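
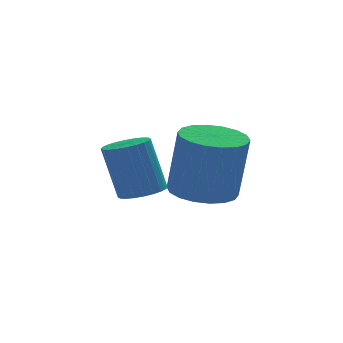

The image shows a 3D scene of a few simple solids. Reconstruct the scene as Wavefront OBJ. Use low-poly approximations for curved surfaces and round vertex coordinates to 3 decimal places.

v -0.949 -1.792 -1.838
v -0.362 -1.871 -1.691
v -0.705 -1.588 -0.175
v -1.291 -1.508 -0.322
v -0.367 -1.638 -1.736
v -0.71 -1.354 -0.219
v -0.461 -1.427 -1.796
v -0.804 -1.144 -0.28
v -0.629 -1.273 -1.863
v -0.972 -0.989 -0.347
v -0.846 -1.197 -1.926
v -1.188 -0.914 -0.41
v -1.078 -1.212 -1.976
v -1.421 -0.928 -0.459
v -1.291 -1.315 -2.004
v -1.633 -1.031 -0.488
v -1.451 -1.49 -2.008
v -1.794 -1.207 -0.492
v -1.535 -1.712 -1.985
v -1.878 -1.429 -0.469
v -1.53 -1.946 -1.941
v -1.873 -1.662 -0.424
v -1.436 -2.156 -1.88
v -1.779 -1.873 -0.364
v -1.268 -2.311 -1.813
v -1.611 -2.027 -0.297
v -1.052 -2.386 -1.75
v -1.394 -2.103 -0.234
v -0.819 -2.372 -1.701
v -1.162 -2.088 -0.184
v -0.607 -2.269 -1.672
v -0.949 -1.985 -0.156
v -0.446 -2.093 -1.668
v -0.789 -1.81 -0.152
v 1.114 0.416 -2.803
v 1.863 0.95 -2.833
v 2.094 0.738 -0.868
v 1.346 0.204 -0.837
v 1.561 1.22 -2.768
v 1.792 1.007 -0.803
v 1.171 1.33 -2.71
v 1.402 1.117 -0.745
v 0.77 1.259 -2.671
v 1.001 1.047 -0.706
v 0.437 1.021 -2.657
v 0.668 0.809 -0.692
v 0.238 0.664 -2.673
v 0.469 0.451 -0.708
v 0.213 0.257 -2.714
v 0.444 0.045 -0.749
v 0.366 -0.118 -2.772
v 0.597 -0.33 -0.807
v 0.668 -0.387 -2.837
v 0.899 -0.6 -0.872
v 1.058 -0.497 -2.895
v 1.289 -0.71 -0.93
v 1.459 -0.427 -2.934
v 1.69 -0.639 -0.969
v 1.792 -0.189 -2.948
v 2.023 -0.401 -0.983
v 1.991 0.169 -2.932
v 2.222 -0.044 -0.967
v 2.016 0.575 -2.891
v 2.247 0.363 -0.926
f 2 1 5
f 2 5 3
f 3 5 6
f 3 6 4
f 5 1 7
f 5 7 6
f 6 7 8
f 6 8 4
f 7 1 9
f 7 9 8
f 8 9 10
f 8 10 4
f 9 1 11
f 9 11 10
f 10 11 12
f 10 12 4
f 11 1 13
f 11 13 12
f 12 13 14
f 12 14 4
f 13 1 15
f 13 15 14
f 14 15 16
f 14 16 4
f 15 1 17
f 15 17 16
f 16 17 18
f 16 18 4
f 17 1 19
f 17 19 18
f 18 19 20
f 18 20 4
f 19 1 21
f 19 21 20
f 20 21 22
f 20 22 4
f 21 1 23
f 21 23 22
f 22 23 24
f 22 24 4
f 23 1 25
f 23 25 24
f 24 25 26
f 24 26 4
f 25 1 27
f 25 27 26
f 26 27 28
f 26 28 4
f 27 1 29
f 27 29 28
f 28 29 30
f 28 30 4
f 29 1 31
f 29 31 30
f 30 31 32
f 30 32 4
f 31 1 33
f 31 33 32
f 32 33 34
f 32 34 4
f 33 1 2
f 33 2 34
f 34 2 3
f 34 3 4
f 36 35 39
f 36 39 37
f 37 39 40
f 37 40 38
f 39 35 41
f 39 41 40
f 40 41 42
f 40 42 38
f 41 35 43
f 41 43 42
f 42 43 44
f 42 44 38
f 43 35 45
f 43 45 44
f 44 45 46
f 44 46 38
f 45 35 47
f 45 47 46
f 46 47 48
f 46 48 38
f 47 35 49
f 47 49 48
f 48 49 50
f 48 50 38
f 49 35 51
f 49 51 50
f 50 51 52
f 50 52 38
f 51 35 53
f 51 53 52
f 52 53 54
f 52 54 38
f 53 35 55
f 53 55 54
f 54 55 56
f 54 56 38
f 55 35 57
f 55 57 56
f 56 57 58
f 56 58 38
f 57 35 59
f 57 59 58
f 58 59 60
f 58 60 38
f 59 35 61
f 59 61 60
f 60 61 62
f 60 62 38
f 61 35 63
f 61 63 62
f 62 63 64
f 62 64 38
f 63 35 36
f 63 36 64
f 64 36 37
f 64 37 38



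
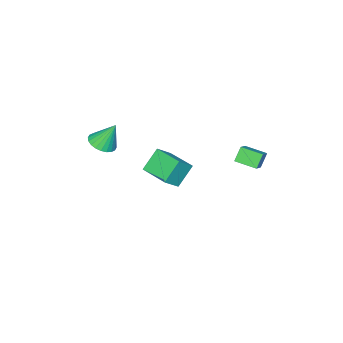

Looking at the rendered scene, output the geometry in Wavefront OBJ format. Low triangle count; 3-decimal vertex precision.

v -0.899 -3.047 -2.747
v -2.019 -2.934 -1.487
v -0.62 -1.058 -2.678
v -1.74 -0.945 -1.418
v 0.08 -3.215 -1.862
v -1.04 -3.102 -0.602
v 0.359 -1.226 -1.793
v -0.761 -1.113 -0.533
v -2.043 2.709 2.098
v -1.169 3.111 2.728
v -2.459 3.963 1.876
v -1.585 4.365 2.507
v -1.455 2.755 1.253
v -0.581 3.157 1.884
v -1.871 4.009 1.032
v -0.997 4.411 1.662
v 2.312 -4.27 1.281
v 3.178 -4.301 1.56
v 1.828 -3.63 2.859
v 3.161 -3.974 1.422
v 3.015 -3.692 1.263
v 2.762 -3.498 1.107
v 2.441 -3.422 0.977
v 2.1 -3.475 0.893
v 1.791 -3.648 0.869
v 1.561 -3.917 0.907
v 1.446 -4.239 1.003
v 1.463 -4.566 1.14
v 1.609 -4.847 1.299
v 1.862 -5.041 1.456
v 2.184 -5.118 1.586
v 2.525 -5.065 1.669
v 2.834 -4.891 1.693
v 3.063 -4.623 1.655
f 2 4 1
f 5 2 1
f 1 4 3
f 3 5 1
f 2 8 4
f 6 2 5
f 6 8 2
f 4 8 3
f 7 5 3
f 3 8 7
f 7 6 5
f 8 6 7
f 10 12 9
f 13 10 9
f 9 12 11
f 11 13 9
f 10 16 12
f 14 10 13
f 14 16 10
f 12 16 11
f 15 13 11
f 11 16 15
f 15 14 13
f 16 14 15
f 18 17 20
f 18 20 19
f 20 17 21
f 20 21 19
f 21 17 22
f 21 22 19
f 22 17 23
f 22 23 19
f 23 17 24
f 23 24 19
f 24 17 25
f 24 25 19
f 25 17 26
f 25 26 19
f 26 17 27
f 26 27 19
f 27 17 28
f 27 28 19
f 28 17 29
f 28 29 19
f 29 17 30
f 29 30 19
f 30 17 31
f 30 31 19
f 31 17 32
f 31 32 19
f 32 17 33
f 32 33 19
f 33 17 34
f 33 34 19
f 34 17 18
f 34 18 19



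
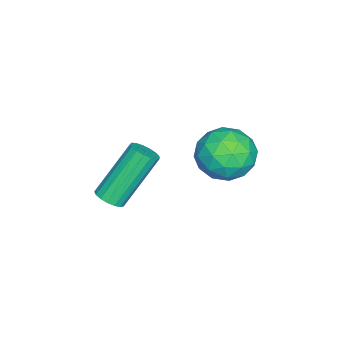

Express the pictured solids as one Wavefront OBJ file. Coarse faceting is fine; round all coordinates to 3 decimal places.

v 1.952 1.375 0.811
v 2.755 1.202 1.32
v 2.425 0.358 -0.28
v 3.228 0.185 0.229
v 2.371 -0.112 0.563
v 2.078 0.516 1.238
v 3.102 1.044 -0.198
v 2.809 1.672 0.477
v 3.466 0.997 0.697
v 3.014 0.283 1.167
v 2.166 1.277 -0.127
v 1.714 0.563 0.343
v 2.312 1.378 1.161
v 2.868 0.182 -0.121
v 2.364 0.007 0.075
v 2.836 -0.094 0.374
v 1.914 0.975 1.113
v 2.386 0.873 1.412
v 2.16 0.101 0.967
v 2.794 0.687 -0.372
v 3.266 0.585 -0.073
v 2.344 1.654 0.666
v 2.816 1.553 0.965
v 3.02 1.459 0.073
v 3.202 1.156 1.095
v 3.48 0.558 0.453
v 3.406 1.063 0.202
v 3.234 1.432 0.599
v 2.937 0.736 1.371
v 3.215 0.138 0.73
v 2.71 -0.037 0.926
v 2.539 0.333 1.322
v 3.354 0.615 1.005
v 1.965 1.422 0.31
v 2.243 0.824 -0.331
v 2.641 1.227 -0.282
v 2.47 1.597 0.114
v 1.7 1.002 0.587
v 1.978 0.404 -0.055
v 1.946 0.128 0.441
v 1.774 0.497 0.838
v 1.826 0.945 0.035
v 2.756 -2.721 -2.347
v 3.209 -2.614 -2.138
v 2.257 -1.812 -0.484
v 1.804 -1.919 -0.693
v 3.155 -2.414 -2.266
v 2.203 -1.611 -0.613
v 3.01 -2.284 -2.413
v 2.057 -1.481 -0.759
v 2.806 -2.254 -2.545
v 1.854 -1.452 -0.891
v 2.591 -2.331 -2.631
v 1.639 -1.529 -0.977
v 2.414 -2.498 -2.652
v 1.462 -1.695 -0.999
v 2.315 -2.715 -2.603
v 1.363 -1.913 -0.95
v 2.318 -2.935 -2.496
v 1.365 -2.132 -0.842
v 2.42 -3.105 -2.354
v 1.468 -2.303 -0.701
v 2.6 -3.187 -2.211
v 1.647 -2.385 -0.557
v 2.815 -3.163 -2.099
v 1.863 -2.36 -0.445
v 3.017 -3.037 -2.043
v 2.065 -2.235 -0.39
v 3.159 -2.839 -2.057
v 2.207 -2.037 -0.404
f 1 38 17
f 38 12 41
f 17 41 6
f 38 41 17
f 1 17 13
f 17 6 18
f 13 18 2
f 17 18 13
f 1 13 22
f 13 2 23
f 22 23 8
f 13 23 22
f 1 22 34
f 22 8 37
f 34 37 11
f 22 37 34
f 1 34 38
f 34 11 42
f 38 42 12
f 34 42 38
f 2 18 29
f 18 6 32
f 29 32 10
f 18 32 29
f 6 41 19
f 41 12 40
f 19 40 5
f 41 40 19
f 12 42 39
f 42 11 35
f 39 35 3
f 42 35 39
f 11 37 36
f 37 8 24
f 36 24 7
f 37 24 36
f 8 23 28
f 23 2 25
f 28 25 9
f 23 25 28
f 4 30 16
f 30 10 31
f 16 31 5
f 30 31 16
f 4 16 14
f 16 5 15
f 14 15 3
f 16 15 14
f 4 14 21
f 14 3 20
f 21 20 7
f 14 20 21
f 4 21 26
f 21 7 27
f 26 27 9
f 21 27 26
f 4 26 30
f 26 9 33
f 30 33 10
f 26 33 30
f 5 31 19
f 31 10 32
f 19 32 6
f 31 32 19
f 3 15 39
f 15 5 40
f 39 40 12
f 15 40 39
f 7 20 36
f 20 3 35
f 36 35 11
f 20 35 36
f 9 27 28
f 27 7 24
f 28 24 8
f 27 24 28
f 10 33 29
f 33 9 25
f 29 25 2
f 33 25 29
f 44 43 47
f 44 47 45
f 45 47 48
f 45 48 46
f 47 43 49
f 47 49 48
f 48 49 50
f 48 50 46
f 49 43 51
f 49 51 50
f 50 51 52
f 50 52 46
f 51 43 53
f 51 53 52
f 52 53 54
f 52 54 46
f 53 43 55
f 53 55 54
f 54 55 56
f 54 56 46
f 55 43 57
f 55 57 56
f 56 57 58
f 56 58 46
f 57 43 59
f 57 59 58
f 58 59 60
f 58 60 46
f 59 43 61
f 59 61 60
f 60 61 62
f 60 62 46
f 61 43 63
f 61 63 62
f 62 63 64
f 62 64 46
f 63 43 65
f 63 65 64
f 64 65 66
f 64 66 46
f 65 43 67
f 65 67 66
f 66 67 68
f 66 68 46
f 67 43 69
f 67 69 68
f 68 69 70
f 68 70 46
f 69 43 44
f 69 44 70
f 70 44 45
f 70 45 46



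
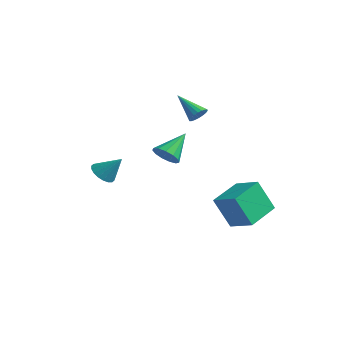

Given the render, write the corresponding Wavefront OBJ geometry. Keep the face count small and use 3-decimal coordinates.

v 3.011 -4.29 1.988
v 3.796 -4.156 1.908
v 2.889 -2.87 3.152
v 3.592 -3.912 1.588
v 3.204 -3.788 1.396
v 2.754 -3.823 1.391
v 2.387 -4.007 1.577
v 2.217 -4.28 1.893
v 2.3 -4.557 2.239
v 2.609 -4.749 2.505
v 3.045 -4.795 2.608
v 3.471 -4.681 2.514
v 3.751 -4.443 2.253
v -2.419 2.732 1.793
v -2.047 2.363 2.161
v -3.861 2.468 2.987
v -2.005 2.623 2.269
v -2.045 2.904 2.283
v -2.159 3.152 2.2
v -2.325 3.316 2.037
v -2.509 3.365 1.825
v -2.675 3.288 1.607
v -2.791 3.101 1.426
v -2.833 2.841 1.318
v -2.793 2.559 1.304
v -2.679 2.312 1.387
v -2.514 2.147 1.55
v -2.329 2.099 1.762
v -2.163 2.176 1.98
v 2.604 0.521 -4.436
v 1.98 -0.143 -2.544
v 2.211 2.524 -3.862
v 1.588 1.859 -1.97
v 4.112 0.661 -3.89
v 3.489 -0.004 -1.998
v 3.72 2.663 -3.316
v 3.096 1.999 -1.424
v -4.071 -2.665 -1.697
v -3.629 -3.355 -1.691
v -3.169 -2.075 -0.543
v -3.453 -3.148 -1.934
v -3.399 -2.845 -2.131
v -3.479 -2.507 -2.242
v -3.675 -2.199 -2.244
v -3.951 -1.984 -2.139
v -4.25 -1.904 -1.946
v -4.514 -1.974 -1.704
v -4.69 -2.181 -1.461
v -4.744 -2.484 -1.264
v -4.664 -2.823 -1.153
v -4.467 -3.13 -1.151
v -4.192 -3.345 -1.256
v -3.893 -3.425 -1.449
f 2 1 4
f 2 4 3
f 4 1 5
f 4 5 3
f 5 1 6
f 5 6 3
f 6 1 7
f 6 7 3
f 7 1 8
f 7 8 3
f 8 1 9
f 8 9 3
f 9 1 10
f 9 10 3
f 10 1 11
f 10 11 3
f 11 1 12
f 11 12 3
f 12 1 13
f 12 13 3
f 13 1 2
f 13 2 3
f 15 14 17
f 15 17 16
f 17 14 18
f 17 18 16
f 18 14 19
f 18 19 16
f 19 14 20
f 19 20 16
f 20 14 21
f 20 21 16
f 21 14 22
f 21 22 16
f 22 14 23
f 22 23 16
f 23 14 24
f 23 24 16
f 24 14 25
f 24 25 16
f 25 14 26
f 25 26 16
f 26 14 27
f 26 27 16
f 27 14 28
f 27 28 16
f 28 14 29
f 28 29 16
f 29 14 15
f 29 15 16
f 31 33 30
f 34 31 30
f 30 33 32
f 32 34 30
f 31 37 33
f 35 31 34
f 35 37 31
f 33 37 32
f 36 34 32
f 32 37 36
f 36 35 34
f 37 35 36
f 39 38 41
f 39 41 40
f 41 38 42
f 41 42 40
f 42 38 43
f 42 43 40
f 43 38 44
f 43 44 40
f 44 38 45
f 44 45 40
f 45 38 46
f 45 46 40
f 46 38 47
f 46 47 40
f 47 38 48
f 47 48 40
f 48 38 49
f 48 49 40
f 49 38 50
f 49 50 40
f 50 38 51
f 50 51 40
f 51 38 52
f 51 52 40
f 52 38 53
f 52 53 40
f 53 38 39
f 53 39 40



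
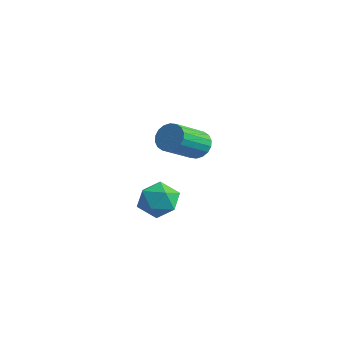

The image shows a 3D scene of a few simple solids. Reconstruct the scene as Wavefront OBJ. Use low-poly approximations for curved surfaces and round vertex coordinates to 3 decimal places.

v -4.024 0.856 -3.992
v -3.513 0.715 -4.35
v -3.305 -0.676 -3.507
v -3.816 -0.536 -3.148
v -3.4 0.862 -4.135
v -3.192 -0.529 -3.291
v -3.411 1.009 -3.89
v -3.203 -0.382 -3.047
v -3.543 1.125 -3.666
v -3.335 -0.266 -2.823
v -3.771 1.187 -3.507
v -3.562 -0.204 -2.663
v -4.048 1.184 -3.443
v -3.84 -0.207 -2.6
v -4.321 1.116 -3.488
v -4.113 -0.275 -2.645
v -4.535 0.996 -3.633
v -4.327 -0.395 -2.79
v -4.648 0.849 -3.849
v -4.44 -0.542 -3.005
v -4.637 0.702 -4.093
v -4.429 -0.689 -3.25
v -4.505 0.586 -4.317
v -4.297 -0.805 -3.474
v -4.278 0.524 -4.477
v -4.069 -0.867 -3.633
v -4 0.527 -4.54
v -3.792 -0.864 -3.697
v -3.727 0.595 -4.495
v -3.519 -0.796 -3.652
v -0.456 -3.788 -4.208
v 0.188 -3.334 -4.166
v -0.088 -4.406 -3.154
v 0.556 -3.952 -3.112
v -0.156 -3.641 -2.976
v -0.384 -3.259 -3.628
v 0.484 -4.481 -3.692
v 0.256 -4.099 -4.344
v 0.768 -3.762 -3.847
v 0.373 -3.243 -3.405
v -0.273 -4.497 -3.915
v -0.668 -3.978 -3.473
f 2 1 5
f 2 5 3
f 3 5 6
f 3 6 4
f 5 1 7
f 5 7 6
f 6 7 8
f 6 8 4
f 7 1 9
f 7 9 8
f 8 9 10
f 8 10 4
f 9 1 11
f 9 11 10
f 10 11 12
f 10 12 4
f 11 1 13
f 11 13 12
f 12 13 14
f 12 14 4
f 13 1 15
f 13 15 14
f 14 15 16
f 14 16 4
f 15 1 17
f 15 17 16
f 16 17 18
f 16 18 4
f 17 1 19
f 17 19 18
f 18 19 20
f 18 20 4
f 19 1 21
f 19 21 20
f 20 21 22
f 20 22 4
f 21 1 23
f 21 23 22
f 22 23 24
f 22 24 4
f 23 1 25
f 23 25 24
f 24 25 26
f 24 26 4
f 25 1 27
f 25 27 26
f 26 27 28
f 26 28 4
f 27 1 29
f 27 29 28
f 28 29 30
f 28 30 4
f 29 1 2
f 29 2 30
f 30 2 3
f 30 3 4
f 31 42 36
f 31 36 32
f 31 32 38
f 31 38 41
f 31 41 42
f 32 36 40
f 36 42 35
f 42 41 33
f 41 38 37
f 38 32 39
f 34 40 35
f 34 35 33
f 34 33 37
f 34 37 39
f 34 39 40
f 35 40 36
f 33 35 42
f 37 33 41
f 39 37 38
f 40 39 32



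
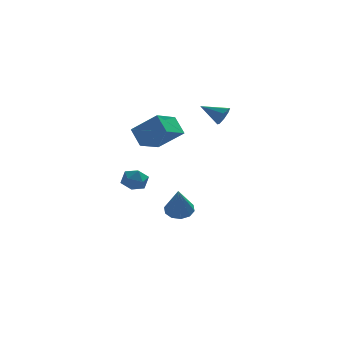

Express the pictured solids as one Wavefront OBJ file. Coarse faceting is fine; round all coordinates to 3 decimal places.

v 4.284 0.998 2.05
v 4.599 1.267 2.498
v 3.156 1.422 2.59
v 4.531 1.55 2.133
v 4.318 1.509 1.719
v 4.085 1.169 1.5
v 3.968 0.729 1.603
v 4.037 0.446 1.968
v 4.25 0.487 2.381
v 4.483 0.827 2.601
v -0.441 0.688 -1.932
v 0.105 0.64 -1.425
v -0.205 -0.44 -2.295
v 0.341 -0.488 -1.788
v -0.371 -0.461 -1.567
v -0.518 0.235 -1.343
v 0.418 -0.035 -2.377
v 0.271 0.661 -2.153
v 0.636 0.193 -1.7
v 0.148 -0.071 -1.2
v -0.248 0.271 -2.52
v -0.736 0.007 -2.02
v 0.233 -3.297 1.575
v -0.192 -2.624 2.377
v 1.081 -2.195 1.099
v 0.656 -1.522 1.901
v 1.444 -3.778 2.619
v 1.019 -3.105 3.421
v 2.292 -2.676 2.143
v 1.867 -2.003 2.945
v 2.126 0.893 -4.156
v 2.513 1.432 -3.786
v 2.054 -0.173 -2.524
v 2.055 1.528 -3.744
v 1.625 1.381 -3.859
v 1.385 1.048 -4.087
v 1.429 0.655 -4.342
v 1.739 0.354 -4.525
v 2.197 0.258 -4.567
v 2.628 0.405 -4.452
v 2.867 0.739 -4.224
v 2.823 1.131 -3.969
f 2 1 4
f 2 4 3
f 4 1 5
f 4 5 3
f 5 1 6
f 5 6 3
f 6 1 7
f 6 7 3
f 7 1 8
f 7 8 3
f 8 1 9
f 8 9 3
f 9 1 10
f 9 10 3
f 10 1 2
f 10 2 3
f 11 22 16
f 11 16 12
f 11 12 18
f 11 18 21
f 11 21 22
f 12 16 20
f 16 22 15
f 22 21 13
f 21 18 17
f 18 12 19
f 14 20 15
f 14 15 13
f 14 13 17
f 14 17 19
f 14 19 20
f 15 20 16
f 13 15 22
f 17 13 21
f 19 17 18
f 20 19 12
f 24 26 23
f 27 24 23
f 23 26 25
f 25 27 23
f 24 30 26
f 28 24 27
f 28 30 24
f 26 30 25
f 29 27 25
f 25 30 29
f 29 28 27
f 30 28 29
f 32 31 34
f 32 34 33
f 34 31 35
f 34 35 33
f 35 31 36
f 35 36 33
f 36 31 37
f 36 37 33
f 37 31 38
f 37 38 33
f 38 31 39
f 38 39 33
f 39 31 40
f 39 40 33
f 40 31 41
f 40 41 33
f 41 31 42
f 41 42 33
f 42 31 32
f 42 32 33



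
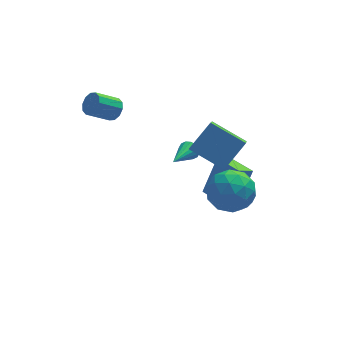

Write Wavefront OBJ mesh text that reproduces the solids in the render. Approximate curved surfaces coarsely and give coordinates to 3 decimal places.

v 3.37 0.03 -1.835
v 4.224 0.71 0.041
v 2.617 1.443 -2.004
v 3.47 2.123 -0.128
v 4.17 0.397 -2.332
v 5.023 1.077 -0.456
v 3.416 1.81 -2.501
v 4.27 2.49 -0.625
v 3.529 -1.418 2.119
v 4.221 -2.026 1.272
v 2.059 -2.794 1.908
v 2.751 -3.402 1.061
v 3.1 -3.391 2.263
v 4.008 -2.54 2.393
v 2.272 -2.28 0.787
v 3.18 -1.429 0.917
v 3.444 -2.559 0.449
v 3.955 -3.246 1.361
v 2.325 -1.574 1.819
v 2.836 -2.261 2.731
v 4.004 -1.601 1.714
v 2.276 -3.219 1.466
v 2.481 -3.212 2.172
v 2.888 -3.57 1.675
v 3.879 -1.903 2.373
v 4.286 -2.261 1.875
v 3.627 -3.063 2.458
v 1.994 -2.559 1.305
v 2.401 -2.917 0.807
v 3.392 -1.25 1.505
v 3.799 -1.608 1.008
v 2.653 -1.757 0.722
v 3.954 -2.272 0.733
v 3.09 -3.081 0.609
v 2.808 -2.421 0.447
v 3.342 -1.921 0.524
v 4.255 -2.676 1.269
v 3.39 -3.485 1.145
v 3.596 -3.478 1.851
v 4.13 -2.978 1.928
v 3.798 -2.989 0.785
v 2.89 -1.335 2.035
v 2.025 -2.144 1.911
v 2.15 -1.842 1.252
v 2.684 -1.342 1.329
v 3.19 -1.739 2.571
v 2.326 -2.548 2.447
v 2.938 -2.899 2.656
v 3.472 -2.399 2.733
v 2.482 -1.831 2.395
v 3.213 -0.836 1.924
v 2.775 -2.47 3.314
v 1.775 0.239 2.735
v 1.337 -1.395 4.125
v 4.363 -0.165 3.075
v 3.925 -1.799 4.465
v 2.925 0.91 3.886
v 2.487 -0.724 5.276
v -1.375 3.299 3.469
v -1.031 2.854 3.832
v -2.181 2.635 4.654
v -2.525 3.081 4.291
v -0.979 3.227 4.005
v -2.129 3.008 4.826
v -1.078 3.627 3.972
v -2.228 3.409 4.794
v -1.291 3.903 3.748
v -2.441 3.684 4.569
v -1.536 3.948 3.417
v -2.686 3.729 4.238
v -1.719 3.745 3.106
v -2.869 3.526 3.928
v -1.771 3.372 2.934
v -2.921 3.153 3.755
v -1.672 2.971 2.966
v -2.822 2.753 3.788
v -1.459 2.696 3.191
v -2.609 2.477 4.012
v -1.214 2.651 3.522
v -2.364 2.432 4.343
v 1.999 1.727 1.112
v 2.308 1.666 1.563
v 0.941 0.333 1.648
v 2.104 1.849 1.638
v 1.872 2 1.572
v 1.673 2.078 1.383
v 1.562 2.062 1.122
v 1.568 1.956 0.858
v 1.689 1.789 0.662
v 1.893 1.605 0.586
v 2.126 1.454 0.652
v 2.324 1.376 0.841
v 2.435 1.393 1.102
v 2.429 1.499 1.367
f 2 4 1
f 5 2 1
f 1 4 3
f 3 5 1
f 2 8 4
f 6 2 5
f 6 8 2
f 4 8 3
f 7 5 3
f 3 8 7
f 7 6 5
f 8 6 7
f 9 46 25
f 46 20 49
f 25 49 14
f 46 49 25
f 9 25 21
f 25 14 26
f 21 26 10
f 25 26 21
f 9 21 30
f 21 10 31
f 30 31 16
f 21 31 30
f 9 30 42
f 30 16 45
f 42 45 19
f 30 45 42
f 9 42 46
f 42 19 50
f 46 50 20
f 42 50 46
f 10 26 37
f 26 14 40
f 37 40 18
f 26 40 37
f 14 49 27
f 49 20 48
f 27 48 13
f 49 48 27
f 20 50 47
f 50 19 43
f 47 43 11
f 50 43 47
f 19 45 44
f 45 16 32
f 44 32 15
f 45 32 44
f 16 31 36
f 31 10 33
f 36 33 17
f 31 33 36
f 12 38 24
f 38 18 39
f 24 39 13
f 38 39 24
f 12 24 22
f 24 13 23
f 22 23 11
f 24 23 22
f 12 22 29
f 22 11 28
f 29 28 15
f 22 28 29
f 12 29 34
f 29 15 35
f 34 35 17
f 29 35 34
f 12 34 38
f 34 17 41
f 38 41 18
f 34 41 38
f 13 39 27
f 39 18 40
f 27 40 14
f 39 40 27
f 11 23 47
f 23 13 48
f 47 48 20
f 23 48 47
f 15 28 44
f 28 11 43
f 44 43 19
f 28 43 44
f 17 35 36
f 35 15 32
f 36 32 16
f 35 32 36
f 18 41 37
f 41 17 33
f 37 33 10
f 41 33 37
f 52 54 51
f 55 52 51
f 51 54 53
f 53 55 51
f 52 58 54
f 56 52 55
f 56 58 52
f 54 58 53
f 57 55 53
f 53 58 57
f 57 56 55
f 58 56 57
f 60 59 63
f 60 63 61
f 61 63 64
f 61 64 62
f 63 59 65
f 63 65 64
f 64 65 66
f 64 66 62
f 65 59 67
f 65 67 66
f 66 67 68
f 66 68 62
f 67 59 69
f 67 69 68
f 68 69 70
f 68 70 62
f 69 59 71
f 69 71 70
f 70 71 72
f 70 72 62
f 71 59 73
f 71 73 72
f 72 73 74
f 72 74 62
f 73 59 75
f 73 75 74
f 74 75 76
f 74 76 62
f 75 59 77
f 75 77 76
f 76 77 78
f 76 78 62
f 77 59 79
f 77 79 78
f 78 79 80
f 78 80 62
f 79 59 60
f 79 60 80
f 80 60 61
f 80 61 62
f 82 81 84
f 82 84 83
f 84 81 85
f 84 85 83
f 85 81 86
f 85 86 83
f 86 81 87
f 86 87 83
f 87 81 88
f 87 88 83
f 88 81 89
f 88 89 83
f 89 81 90
f 89 90 83
f 90 81 91
f 90 91 83
f 91 81 92
f 91 92 83
f 92 81 93
f 92 93 83
f 93 81 94
f 93 94 83
f 94 81 82
f 94 82 83



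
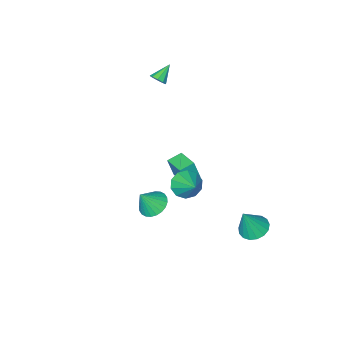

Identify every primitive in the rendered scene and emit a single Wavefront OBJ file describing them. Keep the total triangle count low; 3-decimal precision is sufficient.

v -2.942 4.005 -4.844
v -2.221 4.503 -5.155
v -2.158 3.935 -3.136
v -2.508 4.811 -5.01
v -2.895 4.934 -4.827
v -3.292 4.844 -4.648
v -3.61 4.562 -4.514
v -3.774 4.153 -4.455
v -3.748 3.71 -4.485
v -3.537 3.334 -4.598
v -3.19 3.112 -4.766
v -2.786 3.095 -4.953
v -2.418 3.286 -5.114
v -2.17 3.642 -5.213
v -2.099 4.081 -5.228
v -2.351 -1.238 -2.831
v -2.041 -1.452 -1.493
v -2.166 0.148 -2.652
v -1.856 -0.066 -1.314
v -1.404 -1.334 -3.066
v -1.094 -1.548 -1.728
v -1.219 0.052 -2.887
v -0.909 -0.162 -1.549
v -2.234 -3.874 3.353
v -1.891 -3.931 3.779
v -3.226 -4.046 4.127
v -1.986 -3.569 3.738
v -2.197 -3.35 3.516
v -2.426 -3.376 3.218
v -2.564 -3.635 2.983
v -2.548 -4.006 2.921
v -2.386 -4.315 3.061
v -2.152 -4.418 3.337
v -1.957 -4.266 3.621
v -0.93 0.434 -2.364
v -0.01 0.166 -2.408
v -0.49 1.786 -1.396
v -0.117 0.528 -2.866
v -0.535 0.855 -3.131
v -1.104 1.021 -3.104
v -1.607 0.963 -2.794
v -1.851 0.703 -2.32
v -1.744 0.34 -1.863
v -1.326 0.014 -1.597
v -0.757 -0.152 -1.625
v -0.254 -0.094 -1.934
v 2.362 1.66 -1.279
v 3.024 1.271 -1.768
v 3.138 1.5 -0.101
v 3.118 1.613 -1.784
v 3.097 1.962 -1.722
v 2.964 2.265 -1.594
v 2.739 2.476 -1.417
v 2.457 2.563 -1.22
v 2.161 2.512 -1.031
v 1.895 2.331 -0.88
v 1.7 2.048 -0.79
v 1.606 1.706 -0.775
v 1.627 1.357 -0.836
v 1.76 1.054 -0.964
v 1.984 0.843 -1.141
v 2.266 0.757 -1.338
v 2.563 0.808 -1.527
v 2.829 0.988 -1.678
f 2 1 4
f 2 4 3
f 4 1 5
f 4 5 3
f 5 1 6
f 5 6 3
f 6 1 7
f 6 7 3
f 7 1 8
f 7 8 3
f 8 1 9
f 8 9 3
f 9 1 10
f 9 10 3
f 10 1 11
f 10 11 3
f 11 1 12
f 11 12 3
f 12 1 13
f 12 13 3
f 13 1 14
f 13 14 3
f 14 1 15
f 14 15 3
f 15 1 2
f 15 2 3
f 17 19 16
f 20 17 16
f 16 19 18
f 18 20 16
f 17 23 19
f 21 17 20
f 21 23 17
f 19 23 18
f 22 20 18
f 18 23 22
f 22 21 20
f 23 21 22
f 25 24 27
f 25 27 26
f 27 24 28
f 27 28 26
f 28 24 29
f 28 29 26
f 29 24 30
f 29 30 26
f 30 24 31
f 30 31 26
f 31 24 32
f 31 32 26
f 32 24 33
f 32 33 26
f 33 24 34
f 33 34 26
f 34 24 25
f 34 25 26
f 36 35 38
f 36 38 37
f 38 35 39
f 38 39 37
f 39 35 40
f 39 40 37
f 40 35 41
f 40 41 37
f 41 35 42
f 41 42 37
f 42 35 43
f 42 43 37
f 43 35 44
f 43 44 37
f 44 35 45
f 44 45 37
f 45 35 46
f 45 46 37
f 46 35 36
f 46 36 37
f 48 47 50
f 48 50 49
f 50 47 51
f 50 51 49
f 51 47 52
f 51 52 49
f 52 47 53
f 52 53 49
f 53 47 54
f 53 54 49
f 54 47 55
f 54 55 49
f 55 47 56
f 55 56 49
f 56 47 57
f 56 57 49
f 57 47 58
f 57 58 49
f 58 47 59
f 58 59 49
f 59 47 60
f 59 60 49
f 60 47 61
f 60 61 49
f 61 47 62
f 61 62 49
f 62 47 63
f 62 63 49
f 63 47 64
f 63 64 49
f 64 47 48
f 64 48 49



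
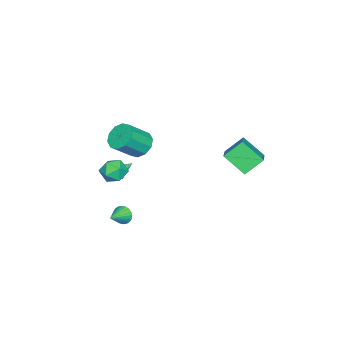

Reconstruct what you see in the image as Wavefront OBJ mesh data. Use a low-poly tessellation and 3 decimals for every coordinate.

v -1.872 2.905 -0.246
v -1.955 1.625 0.807
v -2.623 3.684 0.642
v -2.706 2.404 1.695
v -0.094 3.556 0.685
v -0.177 2.276 1.738
v -0.845 4.335 1.573
v -0.928 3.055 2.626
v 1.558 -1.816 2.609
v 2.188 -1.216 2.42
v 3.192 -1.924 3.522
v 2.562 -2.524 3.711
v 1.88 -1.016 2.83
v 2.884 -1.724 3.931
v 1.449 -1.122 3.155
v 2.453 -1.829 4.256
v 1.06 -1.492 3.272
v 2.064 -2.2 4.373
v 0.861 -1.987 3.136
v 1.865 -2.694 4.237
v 0.928 -2.416 2.798
v 1.932 -3.124 3.9
v 1.236 -2.616 2.389
v 2.24 -3.324 3.49
v 1.667 -2.511 2.064
v 2.671 -3.218 3.165
v 2.056 -2.14 1.947
v 3.06 -2.848 3.048
v 2.255 -1.646 2.083
v 3.259 -2.353 3.184
v 1.673 -2.456 0.352
v 2.315 -2.694 0.876
v 1.625 -3.746 -0.176
v 2.267 -3.984 0.348
v 1.49 -3.8 0.673
v 1.519 -3.003 1
v 2.421 -3.437 -0.3
v 2.45 -2.64 0.027
v 2.777 -3.301 0.474
v 2.201 -3.525 1.075
v 1.739 -2.915 -0.375
v 1.163 -3.139 0.226
v -0.55 -4.296 -1.795
v -0.253 -4.399 -1.368
v -1.19 -3.624 -1.185
v -0.13 -4.162 -1.501
v -0.14 -3.967 -1.727
v -0.281 -3.876 -1.974
v -0.507 -3.919 -2.165
v -0.746 -4.081 -2.238
v -0.924 -4.312 -2.17
v -0.983 -4.537 -1.983
v -0.904 -4.686 -1.736
v -0.713 -4.711 -1.508
v -0.47 -4.604 -1.371
v 2.62 -2.412 -2.602
v 2.855 -2.052 -3.035
v 3.74 -2.608 -2.158
v 2.814 -1.895 -2.861
v 2.743 -1.816 -2.648
v 2.654 -1.828 -2.428
v 2.56 -1.929 -2.234
v 2.474 -2.103 -2.096
v 2.411 -2.324 -2.035
v 2.38 -2.559 -2.061
v 2.385 -2.771 -2.168
v 2.427 -2.929 -2.342
v 2.497 -3.007 -2.555
v 2.587 -2.995 -2.776
v 2.681 -2.895 -2.969
v 2.766 -2.72 -3.107
v 2.829 -2.499 -3.168
v 2.861 -2.264 -3.143
f 2 4 1
f 5 2 1
f 1 4 3
f 3 5 1
f 2 8 4
f 6 2 5
f 6 8 2
f 4 8 3
f 7 5 3
f 3 8 7
f 7 6 5
f 8 6 7
f 10 9 13
f 10 13 11
f 11 13 14
f 11 14 12
f 13 9 15
f 13 15 14
f 14 15 16
f 14 16 12
f 15 9 17
f 15 17 16
f 16 17 18
f 16 18 12
f 17 9 19
f 17 19 18
f 18 19 20
f 18 20 12
f 19 9 21
f 19 21 20
f 20 21 22
f 20 22 12
f 21 9 23
f 21 23 22
f 22 23 24
f 22 24 12
f 23 9 25
f 23 25 24
f 24 25 26
f 24 26 12
f 25 9 27
f 25 27 26
f 26 27 28
f 26 28 12
f 27 9 29
f 27 29 28
f 28 29 30
f 28 30 12
f 29 9 10
f 29 10 30
f 30 10 11
f 30 11 12
f 31 42 36
f 31 36 32
f 31 32 38
f 31 38 41
f 31 41 42
f 32 36 40
f 36 42 35
f 42 41 33
f 41 38 37
f 38 32 39
f 34 40 35
f 34 35 33
f 34 33 37
f 34 37 39
f 34 39 40
f 35 40 36
f 33 35 42
f 37 33 41
f 39 37 38
f 40 39 32
f 44 43 46
f 44 46 45
f 46 43 47
f 46 47 45
f 47 43 48
f 47 48 45
f 48 43 49
f 48 49 45
f 49 43 50
f 49 50 45
f 50 43 51
f 50 51 45
f 51 43 52
f 51 52 45
f 52 43 53
f 52 53 45
f 53 43 54
f 53 54 45
f 54 43 55
f 54 55 45
f 55 43 44
f 55 44 45
f 57 56 59
f 57 59 58
f 59 56 60
f 59 60 58
f 60 56 61
f 60 61 58
f 61 56 62
f 61 62 58
f 62 56 63
f 62 63 58
f 63 56 64
f 63 64 58
f 64 56 65
f 64 65 58
f 65 56 66
f 65 66 58
f 66 56 67
f 66 67 58
f 67 56 68
f 67 68 58
f 68 56 69
f 68 69 58
f 69 56 70
f 69 70 58
f 70 56 71
f 70 71 58
f 71 56 72
f 71 72 58
f 72 56 73
f 72 73 58
f 73 56 57
f 73 57 58



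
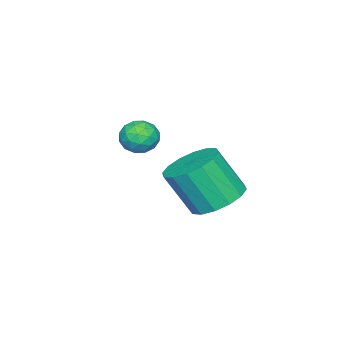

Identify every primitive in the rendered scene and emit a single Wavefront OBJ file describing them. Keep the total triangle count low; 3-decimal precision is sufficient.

v -1.584 -0.329 1.211
v -0.726 -0.376 1.025
v -0.477 -1.119 2.363
v -1.336 -1.071 2.549
v -0.776 0.016 1.252
v -0.527 -0.727 2.59
v -1.042 0.315 1.468
v -0.794 -0.427 2.806
v -1.454 0.442 1.615
v -1.206 -0.301 2.953
v -1.901 0.363 1.654
v -1.652 -0.38 2.992
v -2.263 0.098 1.574
v -2.014 -0.645 2.912
v -2.443 -0.281 1.397
v -2.194 -1.024 2.735
v -2.393 -0.673 1.17
v -2.144 -1.416 2.508
v -2.126 -0.973 0.954
v -1.878 -1.715 2.292
v -1.714 -1.099 0.807
v -1.466 -1.842 2.145
v -1.268 -1.02 0.768
v -1.019 -1.763 2.106
v -0.906 -0.755 0.848
v -0.657 -1.498 2.186
v -2.681 -3.294 2.724
v -2.26 -3.554 2.332
v -3.44 -3.626 2.128
v -3.019 -3.886 1.736
v -3.105 -4.127 2.313
v -2.636 -3.922 2.681
v -3.064 -3.258 1.779
v -2.595 -3.053 2.147
v -2.497 -3.532 1.748
v -2.522 -4.069 2.079
v -3.178 -3.111 2.381
v -3.203 -3.648 2.712
v -2.404 -3.395 2.58
v -3.296 -3.785 1.88
v -3.347 -3.926 2.219
v -3.099 -4.079 1.989
v -2.625 -3.611 2.786
v -2.377 -3.764 2.556
v -2.874 -4.101 2.544
v -3.323 -3.416 1.904
v -3.075 -3.569 1.674
v -2.601 -3.101 2.471
v -2.353 -3.254 2.241
v -2.826 -3.079 1.916
v -2.296 -3.535 2.007
v -2.742 -3.73 1.657
v -2.769 -3.361 1.681
v -2.493 -3.241 1.898
v -2.31 -3.851 2.201
v -2.757 -4.046 1.851
v -2.807 -4.187 2.19
v -2.531 -4.067 2.406
v -2.45 -3.838 1.858
v -2.943 -3.134 2.609
v -3.39 -3.329 2.259
v -3.169 -3.113 2.054
v -2.893 -2.993 2.27
v -2.958 -3.45 2.803
v -3.404 -3.645 2.453
v -3.207 -3.939 2.562
v -2.931 -3.819 2.779
v -3.25 -3.342 2.602
f 2 1 5
f 2 5 3
f 3 5 6
f 3 6 4
f 5 1 7
f 5 7 6
f 6 7 8
f 6 8 4
f 7 1 9
f 7 9 8
f 8 9 10
f 8 10 4
f 9 1 11
f 9 11 10
f 10 11 12
f 10 12 4
f 11 1 13
f 11 13 12
f 12 13 14
f 12 14 4
f 13 1 15
f 13 15 14
f 14 15 16
f 14 16 4
f 15 1 17
f 15 17 16
f 16 17 18
f 16 18 4
f 17 1 19
f 17 19 18
f 18 19 20
f 18 20 4
f 19 1 21
f 19 21 20
f 20 21 22
f 20 22 4
f 21 1 23
f 21 23 22
f 22 23 24
f 22 24 4
f 23 1 25
f 23 25 24
f 24 25 26
f 24 26 4
f 25 1 2
f 25 2 26
f 26 2 3
f 26 3 4
f 27 64 43
f 64 38 67
f 43 67 32
f 64 67 43
f 27 43 39
f 43 32 44
f 39 44 28
f 43 44 39
f 27 39 48
f 39 28 49
f 48 49 34
f 39 49 48
f 27 48 60
f 48 34 63
f 60 63 37
f 48 63 60
f 27 60 64
f 60 37 68
f 64 68 38
f 60 68 64
f 28 44 55
f 44 32 58
f 55 58 36
f 44 58 55
f 32 67 45
f 67 38 66
f 45 66 31
f 67 66 45
f 38 68 65
f 68 37 61
f 65 61 29
f 68 61 65
f 37 63 62
f 63 34 50
f 62 50 33
f 63 50 62
f 34 49 54
f 49 28 51
f 54 51 35
f 49 51 54
f 30 56 42
f 56 36 57
f 42 57 31
f 56 57 42
f 30 42 40
f 42 31 41
f 40 41 29
f 42 41 40
f 30 40 47
f 40 29 46
f 47 46 33
f 40 46 47
f 30 47 52
f 47 33 53
f 52 53 35
f 47 53 52
f 30 52 56
f 52 35 59
f 56 59 36
f 52 59 56
f 31 57 45
f 57 36 58
f 45 58 32
f 57 58 45
f 29 41 65
f 41 31 66
f 65 66 38
f 41 66 65
f 33 46 62
f 46 29 61
f 62 61 37
f 46 61 62
f 35 53 54
f 53 33 50
f 54 50 34
f 53 50 54
f 36 59 55
f 59 35 51
f 55 51 28
f 59 51 55



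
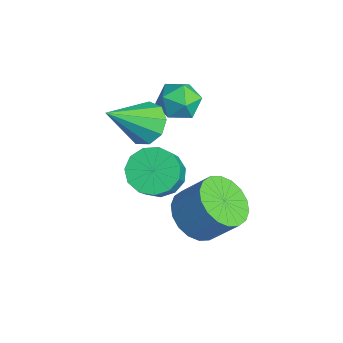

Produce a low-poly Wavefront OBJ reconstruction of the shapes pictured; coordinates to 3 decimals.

v -1.469 0.593 0.116
v -0.783 0.41 -0.484
v 0.356 -0.197 1.005
v -0.331 -0.013 1.604
v -0.717 0.907 -0.332
v 0.422 0.3 1.157
v -0.89 1.305 -0.038
v 0.249 0.698 1.451
v -1.247 1.476 0.305
v -0.108 0.869 1.794
v -1.675 1.368 0.588
v -0.536 0.761 2.077
v -2.037 1.013 0.721
v -0.898 0.406 2.21
v -2.219 0.525 0.661
v -1.081 -0.081 2.15
v -2.163 0.059 0.429
v -1.025 -0.547 1.917
v -1.887 -0.237 0.097
v -0.749 -0.844 1.585
v -1.478 -0.27 -0.23
v -0.34 -0.877 1.259
v -1.066 -0.029 -0.446
v 0.072 -0.636 1.043
v -2.436 0.49 2.045
v -1.947 1.051 2.514
v -2.064 -1.03 3.475
v -2.521 1.079 2.693
v -3.056 0.831 2.569
v -3.3 0.424 2.2
v -3.141 0.047 1.758
v -2.652 -0.122 1.45
v -2.062 -0.005 1.421
v -1.647 0.344 1.684
v -1.602 0.761 2.115
v -0.287 1.482 -1.435
v 0.323 0.644 -1.17
v 0.918 1.441 -0.02
v 0.307 2.278 -0.285
v 0.598 0.882 -1.477
v 1.193 1.679 -0.328
v 0.697 1.239 -1.776
v 1.292 2.036 -0.627
v 0.602 1.645 -2.008
v 1.196 2.441 -0.858
v 0.33 2.017 -2.125
v 0.925 2.814 -0.976
v -0.064 2.284 -2.106
v 0.531 3.081 -0.957
v -0.502 2.392 -1.954
v 0.092 3.189 -0.805
v -0.898 2.319 -1.7
v -0.303 3.116 -0.55
v -1.173 2.081 -1.392
v -0.578 2.878 -0.243
v -1.272 1.724 -1.093
v -0.677 2.521 0.056
v -1.176 1.319 -0.862
v -0.582 2.115 0.288
v -0.905 0.946 -0.744
v -0.31 1.743 0.405
v -0.511 0.679 -0.763
v 0.084 1.476 0.386
v -0.072 0.571 -0.915
v 0.522 1.368 0.234
v -2.894 2.401 2.039
v -2.12 2.031 2.127
v -3.42 1.529 2.993
v -2.646 1.159 3.081
v -2.773 1.966 3.359
v -2.448 2.504 2.769
v -3.092 1.056 2.351
v -2.767 1.594 1.761
v -2.243 1.199 2.32
v -2.045 1.762 2.943
v -3.495 1.798 2.177
v -3.297 2.361 2.8
f 2 1 5
f 2 5 3
f 3 5 6
f 3 6 4
f 5 1 7
f 5 7 6
f 6 7 8
f 6 8 4
f 7 1 9
f 7 9 8
f 8 9 10
f 8 10 4
f 9 1 11
f 9 11 10
f 10 11 12
f 10 12 4
f 11 1 13
f 11 13 12
f 12 13 14
f 12 14 4
f 13 1 15
f 13 15 14
f 14 15 16
f 14 16 4
f 15 1 17
f 15 17 16
f 16 17 18
f 16 18 4
f 17 1 19
f 17 19 18
f 18 19 20
f 18 20 4
f 19 1 21
f 19 21 20
f 20 21 22
f 20 22 4
f 21 1 23
f 21 23 22
f 22 23 24
f 22 24 4
f 23 1 2
f 23 2 24
f 24 2 3
f 24 3 4
f 26 25 28
f 26 28 27
f 28 25 29
f 28 29 27
f 29 25 30
f 29 30 27
f 30 25 31
f 30 31 27
f 31 25 32
f 31 32 27
f 32 25 33
f 32 33 27
f 33 25 34
f 33 34 27
f 34 25 35
f 34 35 27
f 35 25 26
f 35 26 27
f 37 36 40
f 37 40 38
f 38 40 41
f 38 41 39
f 40 36 42
f 40 42 41
f 41 42 43
f 41 43 39
f 42 36 44
f 42 44 43
f 43 44 45
f 43 45 39
f 44 36 46
f 44 46 45
f 45 46 47
f 45 47 39
f 46 36 48
f 46 48 47
f 47 48 49
f 47 49 39
f 48 36 50
f 48 50 49
f 49 50 51
f 49 51 39
f 50 36 52
f 50 52 51
f 51 52 53
f 51 53 39
f 52 36 54
f 52 54 53
f 53 54 55
f 53 55 39
f 54 36 56
f 54 56 55
f 55 56 57
f 55 57 39
f 56 36 58
f 56 58 57
f 57 58 59
f 57 59 39
f 58 36 60
f 58 60 59
f 59 60 61
f 59 61 39
f 60 36 62
f 60 62 61
f 61 62 63
f 61 63 39
f 62 36 64
f 62 64 63
f 63 64 65
f 63 65 39
f 64 36 37
f 64 37 65
f 65 37 38
f 65 38 39
f 66 77 71
f 66 71 67
f 66 67 73
f 66 73 76
f 66 76 77
f 67 71 75
f 71 77 70
f 77 76 68
f 76 73 72
f 73 67 74
f 69 75 70
f 69 70 68
f 69 68 72
f 69 72 74
f 69 74 75
f 70 75 71
f 68 70 77
f 72 68 76
f 74 72 73
f 75 74 67



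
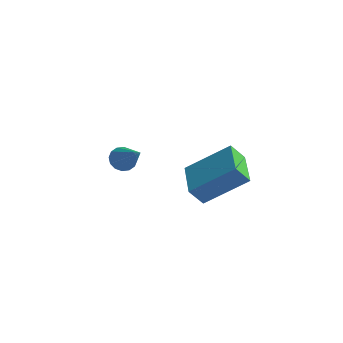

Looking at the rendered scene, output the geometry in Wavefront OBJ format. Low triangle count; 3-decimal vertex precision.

v -2.639 -0.183 -1.325
v -2.297 -0.317 -1.787
v -1.481 -0.917 -0.255
v -2.204 -0.04 -1.698
v -2.228 0.199 -1.508
v -2.362 0.335 -1.27
v -2.57 0.333 -1.047
v -2.797 0.192 -0.898
v -2.981 -0.049 -0.864
v -3.074 -0.326 -0.953
v -3.05 -0.564 -1.142
v -2.916 -0.701 -1.381
v -2.708 -0.698 -1.604
v -2.482 -0.558 -1.753
v 0.773 -0.496 -1.342
v 0.36 -0.872 -0.611
v 2.304 0.247 -0.094
v 1.891 -0.13 0.636
v 1.649 -1.91 -1.576
v 1.236 -2.287 -0.846
v 3.18 -1.168 -0.329
v 2.767 -1.544 0.402
f 2 1 4
f 2 4 3
f 4 1 5
f 4 5 3
f 5 1 6
f 5 6 3
f 6 1 7
f 6 7 3
f 7 1 8
f 7 8 3
f 8 1 9
f 8 9 3
f 9 1 10
f 9 10 3
f 10 1 11
f 10 11 3
f 11 1 12
f 11 12 3
f 12 1 13
f 12 13 3
f 13 1 14
f 13 14 3
f 14 1 2
f 14 2 3
f 16 18 15
f 19 16 15
f 15 18 17
f 17 19 15
f 16 22 18
f 20 16 19
f 20 22 16
f 18 22 17
f 21 19 17
f 17 22 21
f 21 20 19
f 22 20 21



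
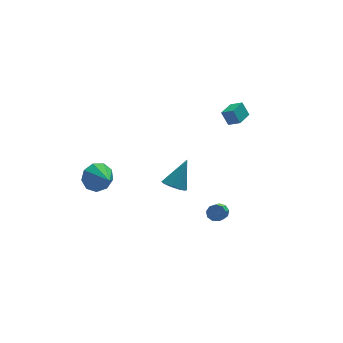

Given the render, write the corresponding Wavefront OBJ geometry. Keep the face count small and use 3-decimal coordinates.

v -4.107 3.197 -3.425
v -3.239 3.173 -3.834
v -3.793 1.843 -2.675
v -3.21 3.496 -3.262
v -3.6 3.679 -2.767
v -4.228 3.637 -2.58
v -4.799 3.389 -2.787
v -5.047 3.052 -3.293
v -4.855 2.782 -3.861
v -4.313 2.707 -4.224
v -3.675 2.862 -4.213
v 1.024 -2.159 -3.234
v 1.402 -2.062 -2.89
v 0.894 -2.944 -2.082
v 0.516 -3.041 -2.426
v 1.125 -1.847 -2.83
v 0.617 -2.73 -2.022
v 0.801 -1.778 -2.959
v 0.292 -2.661 -2.151
v 0.581 -1.887 -3.216
v 0.073 -2.77 -2.408
v 0.568 -2.124 -3.482
v 0.06 -3.006 -2.674
v 0.769 -2.376 -3.632
v 0.261 -3.259 -2.824
v 1.089 -2.527 -3.595
v 0.581 -3.41 -2.787
v 1.379 -2.506 -3.39
v 0.871 -3.388 -2.582
v 1.502 -2.322 -3.111
v 0.994 -3.204 -2.303
v -0.99 -0.667 -1.766
v -0.397 -0.998 -2.006
v -0.07 -0.053 -0.334
v -0.404 -0.587 -2.177
v -0.635 -0.207 -2.191
v -1.002 -0.002 -2.043
v -1.364 -0.052 -1.79
v -1.583 -0.336 -1.527
v -1.576 -0.746 -1.355
v -1.345 -1.127 -1.341
v -0.979 -1.331 -1.489
v -0.617 -1.282 -1.743
v 2.534 0.88 1.152
v 3.028 0.397 1.555
v 2.256 1.25 1.935
v 2.75 0.767 2.339
v 3.31 1.613 1.081
v 3.804 1.13 1.485
v 3.032 1.983 1.865
v 3.526 1.5 2.268
f 2 1 4
f 2 4 3
f 4 1 5
f 4 5 3
f 5 1 6
f 5 6 3
f 6 1 7
f 6 7 3
f 7 1 8
f 7 8 3
f 8 1 9
f 8 9 3
f 9 1 10
f 9 10 3
f 10 1 11
f 10 11 3
f 11 1 2
f 11 2 3
f 13 12 16
f 13 16 14
f 14 16 17
f 14 17 15
f 16 12 18
f 16 18 17
f 17 18 19
f 17 19 15
f 18 12 20
f 18 20 19
f 19 20 21
f 19 21 15
f 20 12 22
f 20 22 21
f 21 22 23
f 21 23 15
f 22 12 24
f 22 24 23
f 23 24 25
f 23 25 15
f 24 12 26
f 24 26 25
f 25 26 27
f 25 27 15
f 26 12 28
f 26 28 27
f 27 28 29
f 27 29 15
f 28 12 30
f 28 30 29
f 29 30 31
f 29 31 15
f 30 12 13
f 30 13 31
f 31 13 14
f 31 14 15
f 33 32 35
f 33 35 34
f 35 32 36
f 35 36 34
f 36 32 37
f 36 37 34
f 37 32 38
f 37 38 34
f 38 32 39
f 38 39 34
f 39 32 40
f 39 40 34
f 40 32 41
f 40 41 34
f 41 32 42
f 41 42 34
f 42 32 43
f 42 43 34
f 43 32 33
f 43 33 34
f 45 47 44
f 48 45 44
f 44 47 46
f 46 48 44
f 45 51 47
f 49 45 48
f 49 51 45
f 47 51 46
f 50 48 46
f 46 51 50
f 50 49 48
f 51 49 50



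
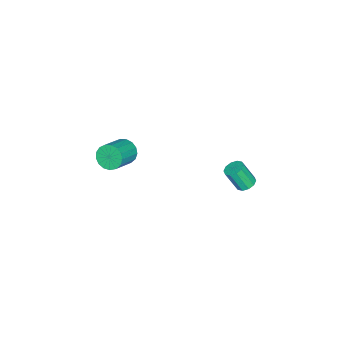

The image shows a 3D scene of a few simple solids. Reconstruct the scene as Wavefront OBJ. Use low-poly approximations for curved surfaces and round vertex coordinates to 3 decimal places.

v -1.492 -3.224 2.53
v -1.153 -3.013 1.93
v 0.132 -3.145 2.611
v -0.208 -3.356 3.21
v -1.213 -2.719 2.1
v 0.072 -2.851 2.78
v -1.336 -2.54 2.367
v -0.051 -2.672 3.048
v -1.495 -2.518 2.672
v -0.21 -2.65 3.353
v -1.654 -2.658 2.944
v -0.369 -2.79 3.625
v -1.775 -2.927 3.121
v -0.491 -3.059 3.802
v -1.832 -3.265 3.163
v -0.547 -3.397 3.844
v -1.811 -3.593 3.06
v -0.526 -3.725 3.74
v -1.717 -3.836 2.835
v -0.432 -3.968 3.516
v -1.571 -3.94 2.54
v -0.287 -4.072 3.221
v -1.408 -3.879 2.243
v -0.123 -4.011 2.924
v -1.264 -3.668 2.011
v 0.021 -3.8 2.692
v -1.172 -3.356 1.899
v 0.113 -3.488 2.579
v -1.11 3.32 3.412
v -0.595 3.377 3.367
v -0.435 2.796 4.462
v -0.95 2.74 4.508
v -0.711 3.635 3.521
v -0.55 3.054 4.616
v -0.978 3.773 3.633
v -0.818 3.192 4.728
v -1.297 3.737 3.661
v -1.136 3.157 4.756
v -1.544 3.543 3.594
v -1.383 2.962 4.689
v -1.625 3.264 3.458
v -1.465 2.683 4.553
v -1.51 3.006 3.304
v -1.349 2.425 4.399
v -1.242 2.868 3.192
v -1.082 2.287 4.287
v -0.924 2.903 3.164
v -0.763 2.323 4.259
v -0.677 3.098 3.231
v -0.516 2.517 4.326
f 2 1 5
f 2 5 3
f 3 5 6
f 3 6 4
f 5 1 7
f 5 7 6
f 6 7 8
f 6 8 4
f 7 1 9
f 7 9 8
f 8 9 10
f 8 10 4
f 9 1 11
f 9 11 10
f 10 11 12
f 10 12 4
f 11 1 13
f 11 13 12
f 12 13 14
f 12 14 4
f 13 1 15
f 13 15 14
f 14 15 16
f 14 16 4
f 15 1 17
f 15 17 16
f 16 17 18
f 16 18 4
f 17 1 19
f 17 19 18
f 18 19 20
f 18 20 4
f 19 1 21
f 19 21 20
f 20 21 22
f 20 22 4
f 21 1 23
f 21 23 22
f 22 23 24
f 22 24 4
f 23 1 25
f 23 25 24
f 24 25 26
f 24 26 4
f 25 1 27
f 25 27 26
f 26 27 28
f 26 28 4
f 27 1 2
f 27 2 28
f 28 2 3
f 28 3 4
f 30 29 33
f 30 33 31
f 31 33 34
f 31 34 32
f 33 29 35
f 33 35 34
f 34 35 36
f 34 36 32
f 35 29 37
f 35 37 36
f 36 37 38
f 36 38 32
f 37 29 39
f 37 39 38
f 38 39 40
f 38 40 32
f 39 29 41
f 39 41 40
f 40 41 42
f 40 42 32
f 41 29 43
f 41 43 42
f 42 43 44
f 42 44 32
f 43 29 45
f 43 45 44
f 44 45 46
f 44 46 32
f 45 29 47
f 45 47 46
f 46 47 48
f 46 48 32
f 47 29 49
f 47 49 48
f 48 49 50
f 48 50 32
f 49 29 30
f 49 30 50
f 50 30 31
f 50 31 32



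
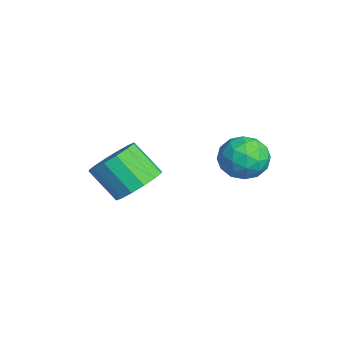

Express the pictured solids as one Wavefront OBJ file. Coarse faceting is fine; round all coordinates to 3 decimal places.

v -1.104 -3.487 -1.93
v -0.218 -3.449 -1.331
v -0.991 -4.335 -0.131
v -1.876 -4.373 -0.73
v -0.508 -3 -1.186
v -1.281 -3.886 0.013
v -0.958 -2.681 -1.241
v -1.731 -3.568 -0.041
v -1.447 -2.579 -1.48
v -2.22 -3.465 -0.28
v -1.844 -2.719 -1.84
v -2.617 -3.606 -0.64
v -2.042 -3.066 -2.224
v -2.815 -3.952 -1.024
v -1.989 -3.525 -2.529
v -2.762 -4.411 -1.329
v -1.699 -3.974 -2.673
v -2.472 -4.86 -1.474
v -1.249 -4.292 -2.619
v -2.022 -5.179 -1.419
v -0.76 -4.395 -2.38
v -1.533 -5.281 -1.18
v -0.363 -4.254 -2.02
v -1.136 -5.141 -0.82
v -0.165 -3.908 -1.636
v -0.938 -4.794 -0.436
v 1.494 0.134 1.538
v 2.358 0.565 1.326
v 2.162 -1.305 1.334
v 3.026 -0.874 1.122
v 2.666 -0.832 2.041
v 2.253 0.057 2.167
v 2.267 -0.797 0.493
v 1.854 0.092 0.619
v 2.835 -0.011 0.679
v 3.082 -0.032 1.636
v 1.438 -0.708 1.024
v 1.685 -0.729 1.981
v 1.867 0.476 1.45
v 2.653 -1.216 1.21
v 2.441 -1.191 1.751
v 2.949 -0.938 1.625
v 1.806 0.177 1.945
v 2.313 0.431 1.82
v 2.494 -0.39 2.24
v 2.207 -1.171 0.84
v 2.714 -0.917 0.715
v 1.571 0.198 1.035
v 2.079 0.451 0.909
v 2.026 -0.35 0.42
v 2.656 0.391 0.945
v 3.048 -0.455 0.825
v 2.602 -0.41 0.455
v 2.36 0.113 0.53
v 2.801 0.378 1.507
v 3.193 -0.467 1.388
v 2.982 -0.443 1.928
v 2.739 0.08 2.002
v 3.081 0.04 1.128
v 1.327 -0.273 1.272
v 1.719 -1.118 1.153
v 1.781 -0.82 0.658
v 1.538 -0.297 0.732
v 1.472 -0.285 1.835
v 1.864 -1.131 1.715
v 2.16 -0.853 2.13
v 1.918 -0.33 2.205
v 1.439 -0.78 1.532
f 2 1 5
f 2 5 3
f 3 5 6
f 3 6 4
f 5 1 7
f 5 7 6
f 6 7 8
f 6 8 4
f 7 1 9
f 7 9 8
f 8 9 10
f 8 10 4
f 9 1 11
f 9 11 10
f 10 11 12
f 10 12 4
f 11 1 13
f 11 13 12
f 12 13 14
f 12 14 4
f 13 1 15
f 13 15 14
f 14 15 16
f 14 16 4
f 15 1 17
f 15 17 16
f 16 17 18
f 16 18 4
f 17 1 19
f 17 19 18
f 18 19 20
f 18 20 4
f 19 1 21
f 19 21 20
f 20 21 22
f 20 22 4
f 21 1 23
f 21 23 22
f 22 23 24
f 22 24 4
f 23 1 25
f 23 25 24
f 24 25 26
f 24 26 4
f 25 1 2
f 25 2 26
f 26 2 3
f 26 3 4
f 27 64 43
f 64 38 67
f 43 67 32
f 64 67 43
f 27 43 39
f 43 32 44
f 39 44 28
f 43 44 39
f 27 39 48
f 39 28 49
f 48 49 34
f 39 49 48
f 27 48 60
f 48 34 63
f 60 63 37
f 48 63 60
f 27 60 64
f 60 37 68
f 64 68 38
f 60 68 64
f 28 44 55
f 44 32 58
f 55 58 36
f 44 58 55
f 32 67 45
f 67 38 66
f 45 66 31
f 67 66 45
f 38 68 65
f 68 37 61
f 65 61 29
f 68 61 65
f 37 63 62
f 63 34 50
f 62 50 33
f 63 50 62
f 34 49 54
f 49 28 51
f 54 51 35
f 49 51 54
f 30 56 42
f 56 36 57
f 42 57 31
f 56 57 42
f 30 42 40
f 42 31 41
f 40 41 29
f 42 41 40
f 30 40 47
f 40 29 46
f 47 46 33
f 40 46 47
f 30 47 52
f 47 33 53
f 52 53 35
f 47 53 52
f 30 52 56
f 52 35 59
f 56 59 36
f 52 59 56
f 31 57 45
f 57 36 58
f 45 58 32
f 57 58 45
f 29 41 65
f 41 31 66
f 65 66 38
f 41 66 65
f 33 46 62
f 46 29 61
f 62 61 37
f 46 61 62
f 35 53 54
f 53 33 50
f 54 50 34
f 53 50 54
f 36 59 55
f 59 35 51
f 55 51 28
f 59 51 55



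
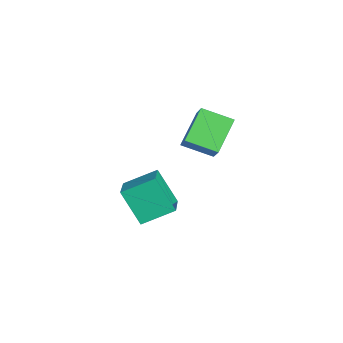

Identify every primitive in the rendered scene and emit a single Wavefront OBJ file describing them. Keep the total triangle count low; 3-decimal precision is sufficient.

v -2.179 -0.128 -1.843
v -0.281 -0.472 -1.064
v -2.205 1.503 -1.059
v -0.308 1.159 -0.28
v -1.332 0.701 -3.54
v 0.565 0.357 -2.761
v -1.359 2.332 -2.756
v 0.539 1.988 -1.977
v -1.422 3.216 3.255
v -0.554 3.292 4.137
v -0.941 4.665 2.656
v -0.074 4.742 3.538
v -0.106 2.278 2.042
v 0.761 2.355 2.924
v 0.374 3.728 1.443
v 1.242 3.804 2.325
f 2 4 1
f 5 2 1
f 1 4 3
f 3 5 1
f 2 8 4
f 6 2 5
f 6 8 2
f 4 8 3
f 7 5 3
f 3 8 7
f 7 6 5
f 8 6 7
f 10 12 9
f 13 10 9
f 9 12 11
f 11 13 9
f 10 16 12
f 14 10 13
f 14 16 10
f 12 16 11
f 15 13 11
f 11 16 15
f 15 14 13
f 16 14 15



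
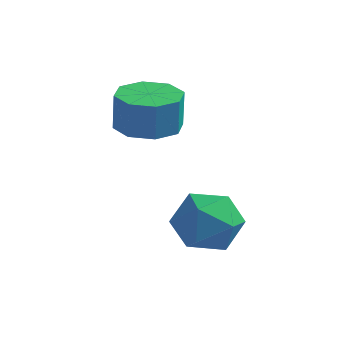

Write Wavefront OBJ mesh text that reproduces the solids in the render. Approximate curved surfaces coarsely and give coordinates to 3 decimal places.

v 2.213 0.794 -0.691
v 3.03 0.782 0.02
v 1.35 -0.382 0.28
v 2.167 -0.394 0.991
v 1.543 0.486 0.899
v 2.076 1.213 0.298
v 2.304 -0.813 0.002
v 2.837 -0.086 -0.599
v 3.086 -0.211 0.448
v 2.616 0.591 1.002
v 1.764 -0.191 -0.702
v 1.294 0.611 -0.148
v -0.436 2.188 2.116
v 0.356 2.763 2.078
v 0.369 2.827 3.306
v -0.424 2.252 3.344
v -0.284 3.155 2.064
v -0.271 3.219 3.292
v -1.013 2.98 2.081
v -1 3.044 3.309
v -1.404 2.341 2.118
v -1.392 2.405 3.346
v -1.229 1.613 2.154
v -1.216 1.677 3.382
v -0.589 1.221 2.168
v -0.576 1.285 3.396
v 0.14 1.396 2.151
v 0.153 1.46 3.379
v 0.532 2.035 2.114
v 0.544 2.099 3.342
f 1 12 6
f 1 6 2
f 1 2 8
f 1 8 11
f 1 11 12
f 2 6 10
f 6 12 5
f 12 11 3
f 11 8 7
f 8 2 9
f 4 10 5
f 4 5 3
f 4 3 7
f 4 7 9
f 4 9 10
f 5 10 6
f 3 5 12
f 7 3 11
f 9 7 8
f 10 9 2
f 14 13 17
f 14 17 15
f 15 17 18
f 15 18 16
f 17 13 19
f 17 19 18
f 18 19 20
f 18 20 16
f 19 13 21
f 19 21 20
f 20 21 22
f 20 22 16
f 21 13 23
f 21 23 22
f 22 23 24
f 22 24 16
f 23 13 25
f 23 25 24
f 24 25 26
f 24 26 16
f 25 13 27
f 25 27 26
f 26 27 28
f 26 28 16
f 27 13 29
f 27 29 28
f 28 29 30
f 28 30 16
f 29 13 14
f 29 14 30
f 30 14 15
f 30 15 16



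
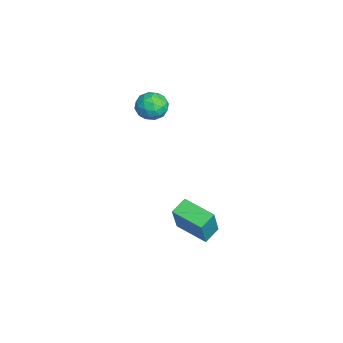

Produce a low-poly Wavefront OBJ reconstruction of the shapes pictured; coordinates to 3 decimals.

v -2.6 -2.124 2.153
v -1.972 -2.782 1.987
v -3.668 -2.998 1.573
v -3.04 -3.656 1.407
v -3.278 -3.453 2.277
v -2.618 -2.913 2.636
v -3.022 -2.867 0.924
v -2.362 -2.327 1.283
v -2.232 -3.241 1.227
v -2.39 -3.604 2.064
v -3.25 -2.176 1.496
v -3.408 -2.539 2.333
v -2.192 -2.376 2.121
v -3.448 -3.404 1.439
v -3.588 -3.285 1.951
v -3.218 -3.671 1.853
v -2.572 -2.453 2.503
v -2.202 -2.84 2.405
v -2.97 -3.235 2.576
v -3.438 -2.94 1.155
v -3.068 -3.327 1.057
v -2.422 -2.109 1.707
v -2.052 -2.495 1.609
v -2.67 -2.545 0.984
v -1.976 -3.033 1.577
v -2.604 -3.547 1.235
v -2.594 -3.083 0.952
v -2.206 -2.765 1.163
v -2.069 -3.246 2.068
v -2.696 -3.76 1.727
v -2.836 -3.641 2.239
v -2.448 -3.323 2.45
v -2.222 -3.516 1.622
v -2.944 -2.02 1.833
v -3.571 -2.534 1.492
v -3.192 -2.457 1.11
v -2.804 -2.139 1.321
v -3.036 -2.233 2.325
v -3.664 -2.747 1.983
v -3.434 -3.015 2.397
v -3.046 -2.697 2.608
v -3.418 -2.264 1.938
v 2.618 -1.997 -3.266
v 3.444 -2.29 -1.479
v 1.974 -1.333 -2.86
v 2.8 -1.626 -1.073
v 3.78 -0.674 -3.587
v 4.606 -0.967 -1.8
v 3.136 -0.01 -3.181
v 3.962 -0.303 -1.394
f 1 38 17
f 38 12 41
f 17 41 6
f 38 41 17
f 1 17 13
f 17 6 18
f 13 18 2
f 17 18 13
f 1 13 22
f 13 2 23
f 22 23 8
f 13 23 22
f 1 22 34
f 22 8 37
f 34 37 11
f 22 37 34
f 1 34 38
f 34 11 42
f 38 42 12
f 34 42 38
f 2 18 29
f 18 6 32
f 29 32 10
f 18 32 29
f 6 41 19
f 41 12 40
f 19 40 5
f 41 40 19
f 12 42 39
f 42 11 35
f 39 35 3
f 42 35 39
f 11 37 36
f 37 8 24
f 36 24 7
f 37 24 36
f 8 23 28
f 23 2 25
f 28 25 9
f 23 25 28
f 4 30 16
f 30 10 31
f 16 31 5
f 30 31 16
f 4 16 14
f 16 5 15
f 14 15 3
f 16 15 14
f 4 14 21
f 14 3 20
f 21 20 7
f 14 20 21
f 4 21 26
f 21 7 27
f 26 27 9
f 21 27 26
f 4 26 30
f 26 9 33
f 30 33 10
f 26 33 30
f 5 31 19
f 31 10 32
f 19 32 6
f 31 32 19
f 3 15 39
f 15 5 40
f 39 40 12
f 15 40 39
f 7 20 36
f 20 3 35
f 36 35 11
f 20 35 36
f 9 27 28
f 27 7 24
f 28 24 8
f 27 24 28
f 10 33 29
f 33 9 25
f 29 25 2
f 33 25 29
f 44 46 43
f 47 44 43
f 43 46 45
f 45 47 43
f 44 50 46
f 48 44 47
f 48 50 44
f 46 50 45
f 49 47 45
f 45 50 49
f 49 48 47
f 50 48 49



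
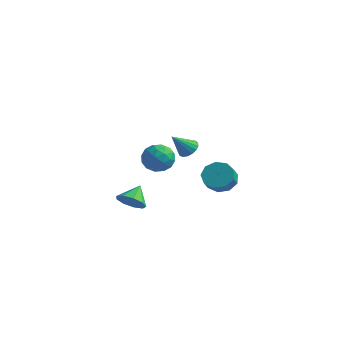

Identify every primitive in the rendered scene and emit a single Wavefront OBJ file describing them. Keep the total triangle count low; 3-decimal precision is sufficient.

v -1.81 2.595 -1.557
v -1.473 2.063 -1.84
v -2.29 1.685 -0.423
v -1.25 2.199 -1.637
v -1.156 2.425 -1.415
v -1.212 2.69 -1.226
v -1.404 2.933 -1.113
v -1.69 3.099 -1.101
v -2.003 3.149 -1.194
v -2.272 3.072 -1.369
v -2.435 2.885 -1.588
v -2.455 2.632 -1.799
v -2.327 2.371 -1.955
v -2.081 2.16 -2.02
v -1.772 2.05 -1.978
v -0.508 -4.328 -2.473
v -0.13 -3.815 -3.051
v -0.632 -3.352 -1.687
v -0.712 -3.82 -3.136
v -1.199 -4.062 -2.912
v -1.363 -4.429 -2.482
v -1.127 -4.749 -2.048
v -0.602 -4.872 -1.813
v -0.033 -4.74 -1.887
v 0.313 -4.416 -2.235
v 0.275 -4.051 -2.695
v -0.25 -3.388 0.575
v 0.299 -2.644 0.778
v 0.961 -4.316 0.702
v 1.51 -3.572 0.905
v 0.855 -3.86 1.524
v 0.106 -3.286 1.446
v 1.154 -3.674 0.034
v 0.405 -3.1 -0.044
v 1.166 -2.821 0.444
v 0.982 -2.936 1.365
v 0.278 -4.024 0.115
v 0.094 -4.139 1.036
v -0.082 -2.934 0.665
v 1.342 -4.026 0.815
v 0.957 -4.195 1.179
v 1.279 -3.758 1.298
v -0.195 -3.312 1.058
v 0.128 -2.875 1.177
v 0.454 -3.589 1.616
v 1.132 -4.085 0.303
v 1.455 -3.648 0.422
v -0.019 -3.202 0.182
v 0.303 -2.765 0.301
v 0.806 -3.371 -0.136
v 0.751 -2.601 0.588
v 1.462 -3.147 0.663
v 1.253 -3.207 0.151
v 0.813 -2.869 0.105
v 0.642 -2.669 1.129
v 1.354 -3.214 1.204
v 0.969 -3.383 1.568
v 0.529 -3.046 1.522
v 1.152 -2.773 0.933
v -0.094 -3.746 0.276
v 0.618 -4.291 0.351
v 0.731 -3.914 -0.042
v 0.291 -3.577 -0.088
v -0.202 -3.813 0.817
v 0.509 -4.359 0.892
v 0.447 -4.091 1.375
v 0.007 -3.753 1.329
v 0.108 -4.187 0.547
v -0.123 3.375 -3.774
v 0.811 3.551 -3.906
v 1.038 2.861 -3.218
v 0.103 2.685 -3.086
v 0.573 3.942 -3.435
v 0.8 3.252 -2.747
v 0.01 4.068 -3.122
v 0.236 3.377 -2.435
v -0.616 3.869 -3.115
v -0.389 3.179 -2.427
v -1.012 3.44 -3.415
v -0.785 2.75 -2.728
v -0.991 2.98 -3.884
v -0.764 2.29 -3.196
v -0.565 2.705 -4.301
v -0.338 2.015 -3.613
v 0.068 2.744 -4.471
v 0.295 2.054 -3.784
v 0.611 3.078 -4.315
v 0.838 2.388 -3.628
f 2 1 4
f 2 4 3
f 4 1 5
f 4 5 3
f 5 1 6
f 5 6 3
f 6 1 7
f 6 7 3
f 7 1 8
f 7 8 3
f 8 1 9
f 8 9 3
f 9 1 10
f 9 10 3
f 10 1 11
f 10 11 3
f 11 1 12
f 11 12 3
f 12 1 13
f 12 13 3
f 13 1 14
f 13 14 3
f 14 1 15
f 14 15 3
f 15 1 2
f 15 2 3
f 17 16 19
f 17 19 18
f 19 16 20
f 19 20 18
f 20 16 21
f 20 21 18
f 21 16 22
f 21 22 18
f 22 16 23
f 22 23 18
f 23 16 24
f 23 24 18
f 24 16 25
f 24 25 18
f 25 16 26
f 25 26 18
f 26 16 17
f 26 17 18
f 27 64 43
f 64 38 67
f 43 67 32
f 64 67 43
f 27 43 39
f 43 32 44
f 39 44 28
f 43 44 39
f 27 39 48
f 39 28 49
f 48 49 34
f 39 49 48
f 27 48 60
f 48 34 63
f 60 63 37
f 48 63 60
f 27 60 64
f 60 37 68
f 64 68 38
f 60 68 64
f 28 44 55
f 44 32 58
f 55 58 36
f 44 58 55
f 32 67 45
f 67 38 66
f 45 66 31
f 67 66 45
f 38 68 65
f 68 37 61
f 65 61 29
f 68 61 65
f 37 63 62
f 63 34 50
f 62 50 33
f 63 50 62
f 34 49 54
f 49 28 51
f 54 51 35
f 49 51 54
f 30 56 42
f 56 36 57
f 42 57 31
f 56 57 42
f 30 42 40
f 42 31 41
f 40 41 29
f 42 41 40
f 30 40 47
f 40 29 46
f 47 46 33
f 40 46 47
f 30 47 52
f 47 33 53
f 52 53 35
f 47 53 52
f 30 52 56
f 52 35 59
f 56 59 36
f 52 59 56
f 31 57 45
f 57 36 58
f 45 58 32
f 57 58 45
f 29 41 65
f 41 31 66
f 65 66 38
f 41 66 65
f 33 46 62
f 46 29 61
f 62 61 37
f 46 61 62
f 35 53 54
f 53 33 50
f 54 50 34
f 53 50 54
f 36 59 55
f 59 35 51
f 55 51 28
f 59 51 55
f 70 69 73
f 70 73 71
f 71 73 74
f 71 74 72
f 73 69 75
f 73 75 74
f 74 75 76
f 74 76 72
f 75 69 77
f 75 77 76
f 76 77 78
f 76 78 72
f 77 69 79
f 77 79 78
f 78 79 80
f 78 80 72
f 79 69 81
f 79 81 80
f 80 81 82
f 80 82 72
f 81 69 83
f 81 83 82
f 82 83 84
f 82 84 72
f 83 69 85
f 83 85 84
f 84 85 86
f 84 86 72
f 85 69 87
f 85 87 86
f 86 87 88
f 86 88 72
f 87 69 70
f 87 70 88
f 88 70 71
f 88 71 72



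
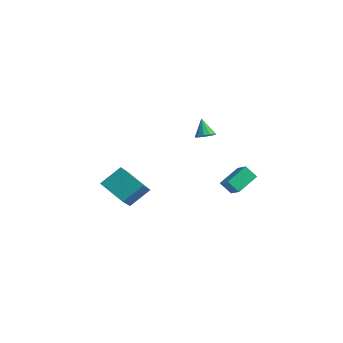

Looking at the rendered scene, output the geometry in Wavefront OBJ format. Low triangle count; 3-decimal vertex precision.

v -0.333 1.772 2.964
v 0.109 1.648 3.248
v -0.867 2.008 3.896
v 0.128 1.945 3.184
v 0.001 2.187 3.05
v -0.232 2.297 2.888
v -0.497 2.24 2.751
v -0.711 2.034 2.681
v -0.804 1.745 2.701
v -0.748 1.465 2.804
v -0.56 1.282 2.958
v -0.3 1.254 3.114
v -0.051 1.391 3.222
v 0.887 2.134 0.087
v 0.851 3.405 0.697
v 0.131 2.335 -0.377
v 0.095 3.606 0.232
v 1.365 2.454 -0.552
v 1.329 3.725 0.057
v 0.609 2.655 -1.017
v 0.573 3.926 -0.407
v -1.294 -4.2 1.401
v -0.958 -3.191 2.264
v -2.143 -3.007 0.337
v -1.806 -1.998 1.2
v 0.046 -3.962 0.6
v 0.383 -2.953 1.463
v -0.802 -2.769 -0.464
v -0.466 -1.76 0.399
f 2 1 4
f 2 4 3
f 4 1 5
f 4 5 3
f 5 1 6
f 5 6 3
f 6 1 7
f 6 7 3
f 7 1 8
f 7 8 3
f 8 1 9
f 8 9 3
f 9 1 10
f 9 10 3
f 10 1 11
f 10 11 3
f 11 1 12
f 11 12 3
f 12 1 13
f 12 13 3
f 13 1 2
f 13 2 3
f 15 17 14
f 18 15 14
f 14 17 16
f 16 18 14
f 15 21 17
f 19 15 18
f 19 21 15
f 17 21 16
f 20 18 16
f 16 21 20
f 20 19 18
f 21 19 20
f 23 25 22
f 26 23 22
f 22 25 24
f 24 26 22
f 23 29 25
f 27 23 26
f 27 29 23
f 25 29 24
f 28 26 24
f 24 29 28
f 28 27 26
f 29 27 28



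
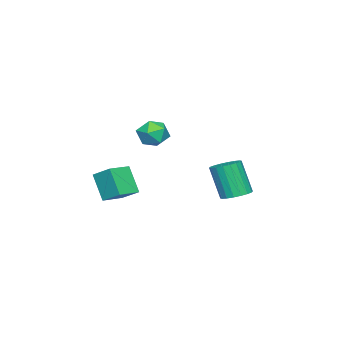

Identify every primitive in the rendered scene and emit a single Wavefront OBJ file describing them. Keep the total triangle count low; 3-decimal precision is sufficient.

v 2.844 -4.774 -3.089
v 3.075 -3.655 -2.389
v 1.51 -4.368 -3.299
v 1.741 -3.249 -2.599
v 3.339 -3.931 -4.601
v 3.57 -2.812 -3.901
v 2.005 -3.525 -4.811
v 2.236 -2.406 -4.111
v 0.373 -1.56 -0.626
v 0.995 -1.573 0.115
v 0.685 -3.067 -0.915
v 1.307 -3.08 -0.174
v 0.358 -2.998 -0.007
v 0.165 -2.067 0.172
v 1.515 -2.573 -0.972
v 1.322 -1.642 -0.793
v 1.701 -2.199 -0.099
v 0.986 -2.462 0.497
v 0.694 -2.178 -1.297
v -0.021 -2.441 -0.701
v 1.932 2.951 -3.435
v 2.725 3.179 -3.274
v 2.54 2.457 -1.343
v 1.748 2.229 -1.505
v 2.53 3.483 -3.179
v 2.345 2.761 -1.248
v 2.216 3.682 -3.135
v 2.031 2.96 -1.204
v 1.847 3.737 -3.15
v 1.662 3.014 -1.219
v 1.494 3.635 -3.222
v 1.309 2.913 -1.291
v 1.228 3.398 -3.336
v 1.043 2.676 -1.405
v 1.102 3.073 -3.469
v 0.917 2.35 -1.539
v 1.14 2.723 -3.597
v 0.955 2.001 -1.666
v 1.335 2.419 -3.692
v 1.15 1.697 -1.761
v 1.649 2.22 -3.736
v 1.464 1.498 -1.805
v 2.018 2.166 -3.721
v 1.833 1.443 -1.79
v 2.371 2.267 -3.649
v 2.186 1.545 -1.718
v 2.637 2.504 -3.535
v 2.452 1.782 -1.604
v 2.763 2.83 -3.401
v 2.578 2.107 -1.471
f 2 4 1
f 5 2 1
f 1 4 3
f 3 5 1
f 2 8 4
f 6 2 5
f 6 8 2
f 4 8 3
f 7 5 3
f 3 8 7
f 7 6 5
f 8 6 7
f 9 20 14
f 9 14 10
f 9 10 16
f 9 16 19
f 9 19 20
f 10 14 18
f 14 20 13
f 20 19 11
f 19 16 15
f 16 10 17
f 12 18 13
f 12 13 11
f 12 11 15
f 12 15 17
f 12 17 18
f 13 18 14
f 11 13 20
f 15 11 19
f 17 15 16
f 18 17 10
f 22 21 25
f 22 25 23
f 23 25 26
f 23 26 24
f 25 21 27
f 25 27 26
f 26 27 28
f 26 28 24
f 27 21 29
f 27 29 28
f 28 29 30
f 28 30 24
f 29 21 31
f 29 31 30
f 30 31 32
f 30 32 24
f 31 21 33
f 31 33 32
f 32 33 34
f 32 34 24
f 33 21 35
f 33 35 34
f 34 35 36
f 34 36 24
f 35 21 37
f 35 37 36
f 36 37 38
f 36 38 24
f 37 21 39
f 37 39 38
f 38 39 40
f 38 40 24
f 39 21 41
f 39 41 40
f 40 41 42
f 40 42 24
f 41 21 43
f 41 43 42
f 42 43 44
f 42 44 24
f 43 21 45
f 43 45 44
f 44 45 46
f 44 46 24
f 45 21 47
f 45 47 46
f 46 47 48
f 46 48 24
f 47 21 49
f 47 49 48
f 48 49 50
f 48 50 24
f 49 21 22
f 49 22 50
f 50 22 23
f 50 23 24



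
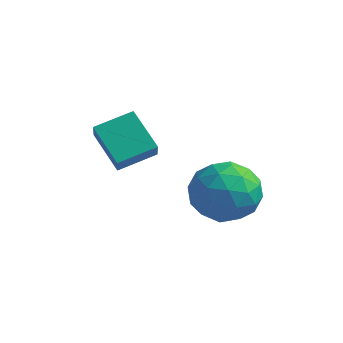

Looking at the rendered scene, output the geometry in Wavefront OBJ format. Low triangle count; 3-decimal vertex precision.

v -4.306 1.486 2.978
v -3.934 0.933 3.737
v -3.54 2.56 3.387
v -3.169 2.006 4.145
v -3.111 0.994 2.035
v -2.74 0.44 2.793
v -2.346 2.067 2.443
v -1.974 1.514 3.202
v -0.795 3.742 1.474
v 0.424 3.598 1.387
v -1.064 1.922 0.713
v 0.155 1.778 0.626
v -0.383 1.811 1.732
v -0.217 2.936 2.202
v -0.423 2.584 -0.102
v -0.257 3.709 0.368
v 0.653 2.883 0.413
v 0.679 2.405 1.546
v -1.319 3.115 0.554
v -1.293 2.637 1.687
v -0.162 3.83 1.497
v -0.478 1.69 0.603
v -0.794 1.71 1.253
v -0.078 1.626 1.202
v -0.539 3.441 1.976
v 0.178 3.356 1.925
v -0.296 2.306 2.128
v -0.818 2.164 0.175
v -0.101 2.079 0.124
v -0.562 3.894 0.898
v 0.154 3.81 0.847
v -0.344 3.214 -0.028
v 0.689 3.325 0.873
v 0.531 2.255 0.426
v 0.192 2.729 -0.002
v 0.289 3.39 0.274
v 0.704 3.044 1.539
v 0.546 1.975 1.093
v 0.23 1.994 1.743
v 0.328 2.655 2.019
v 0.839 2.624 0.967
v -1.186 3.545 1.007
v -1.344 2.476 0.561
v -0.968 2.865 0.081
v -0.87 3.526 0.357
v -1.171 3.265 1.674
v -1.329 2.195 1.227
v -0.929 2.13 1.826
v -0.832 2.791 2.102
v -1.479 2.896 1.133
f 2 4 1
f 5 2 1
f 1 4 3
f 3 5 1
f 2 8 4
f 6 2 5
f 6 8 2
f 4 8 3
f 7 5 3
f 3 8 7
f 7 6 5
f 8 6 7
f 9 46 25
f 46 20 49
f 25 49 14
f 46 49 25
f 9 25 21
f 25 14 26
f 21 26 10
f 25 26 21
f 9 21 30
f 21 10 31
f 30 31 16
f 21 31 30
f 9 30 42
f 30 16 45
f 42 45 19
f 30 45 42
f 9 42 46
f 42 19 50
f 46 50 20
f 42 50 46
f 10 26 37
f 26 14 40
f 37 40 18
f 26 40 37
f 14 49 27
f 49 20 48
f 27 48 13
f 49 48 27
f 20 50 47
f 50 19 43
f 47 43 11
f 50 43 47
f 19 45 44
f 45 16 32
f 44 32 15
f 45 32 44
f 16 31 36
f 31 10 33
f 36 33 17
f 31 33 36
f 12 38 24
f 38 18 39
f 24 39 13
f 38 39 24
f 12 24 22
f 24 13 23
f 22 23 11
f 24 23 22
f 12 22 29
f 22 11 28
f 29 28 15
f 22 28 29
f 12 29 34
f 29 15 35
f 34 35 17
f 29 35 34
f 12 34 38
f 34 17 41
f 38 41 18
f 34 41 38
f 13 39 27
f 39 18 40
f 27 40 14
f 39 40 27
f 11 23 47
f 23 13 48
f 47 48 20
f 23 48 47
f 15 28 44
f 28 11 43
f 44 43 19
f 28 43 44
f 17 35 36
f 35 15 32
f 36 32 16
f 35 32 36
f 18 41 37
f 41 17 33
f 37 33 10
f 41 33 37



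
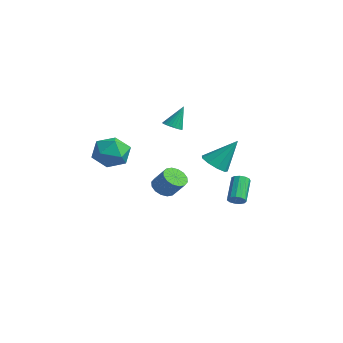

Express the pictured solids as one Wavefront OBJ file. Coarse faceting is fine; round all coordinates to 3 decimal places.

v -2.492 1.044 -2.667
v -1.982 0.553 -2.97
v -1.159 0.805 -1.996
v -1.668 1.296 -1.693
v -1.896 0.905 -3.135
v -1.073 1.158 -2.161
v -1.969 1.295 -3.174
v -1.146 1.548 -2.2
v -2.183 1.618 -3.077
v -1.359 1.87 -2.103
v -2.479 1.786 -2.87
v -1.656 2.039 -1.896
v -2.778 1.756 -2.609
v -1.955 2.009 -1.635
v -3.001 1.535 -2.364
v -2.178 1.787 -1.39
v -3.087 1.182 -2.199
v -2.264 1.435 -1.225
v -3.014 0.792 -2.16
v -2.191 1.045 -1.186
v -2.801 0.47 -2.257
v -1.977 0.722 -1.283
v -2.504 0.301 -2.464
v -1.681 0.554 -1.49
v -2.205 0.331 -2.725
v -1.382 0.584 -1.751
v -3.871 2.514 1.188
v -3.441 2.117 1.36
v -3.789 3.206 2.572
v -3.309 2.291 1.266
v -3.262 2.499 1.159
v -3.308 2.709 1.057
v -3.439 2.889 0.975
v -3.637 3.013 0.925
v -3.87 3.06 0.915
v -4.103 3.025 0.947
v -4.301 2.911 1.015
v -4.433 2.738 1.109
v -4.48 2.53 1.216
v -4.434 2.32 1.318
v -4.303 2.14 1.4
v -4.106 2.016 1.45
v -3.873 1.969 1.46
v -3.639 2.004 1.428
v 2.512 2.379 -2.255
v 2.831 2.784 -2.325
v 1.967 3.646 -1.275
v 1.648 3.241 -1.205
v 2.617 2.812 -2.524
v 1.753 3.673 -1.473
v 2.37 2.702 -2.637
v 1.506 3.564 -1.587
v 2.168 2.49 -2.629
v 1.304 3.352 -1.579
v 2.075 2.243 -2.502
v 1.211 3.104 -1.452
v 2.121 2.039 -2.297
v 1.257 2.9 -1.247
v 2.291 1.943 -2.079
v 1.427 2.804 -1.028
v 2.531 1.985 -1.916
v 1.667 2.847 -0.866
v 2.765 2.153 -1.861
v 1.901 3.014 -0.811
v 2.919 2.392 -1.932
v 2.055 3.254 -0.881
v 2.943 2.628 -2.104
v 2.079 3.489 -1.054
v -3.74 -2.115 0.533
v -3.117 -1.587 1.352
v -2.163 -2.693 -0.292
v -1.54 -2.165 0.527
v -2.169 -3.099 0.791
v -3.143 -2.742 1.301
v -2.137 -1.538 -0.241
v -3.111 -1.181 0.269
v -2.127 -1.23 0.874
v -2.146 -2.195 1.511
v -3.134 -2.085 -0.451
v -3.153 -3.05 0.186
v 3.58 0.234 1.172
v 4.343 0.349 0.838
v 4.1 1.306 2.728
v 3.989 0.768 0.668
v 3.444 0.938 0.733
v 2.962 0.778 1.004
v 2.77 0.364 1.353
v 2.957 -0.111 1.617
v 3.435 -0.424 1.673
v 3.982 -0.429 1.494
v 4.34 -0.124 1.165
f 2 1 5
f 2 5 3
f 3 5 6
f 3 6 4
f 5 1 7
f 5 7 6
f 6 7 8
f 6 8 4
f 7 1 9
f 7 9 8
f 8 9 10
f 8 10 4
f 9 1 11
f 9 11 10
f 10 11 12
f 10 12 4
f 11 1 13
f 11 13 12
f 12 13 14
f 12 14 4
f 13 1 15
f 13 15 14
f 14 15 16
f 14 16 4
f 15 1 17
f 15 17 16
f 16 17 18
f 16 18 4
f 17 1 19
f 17 19 18
f 18 19 20
f 18 20 4
f 19 1 21
f 19 21 20
f 20 21 22
f 20 22 4
f 21 1 23
f 21 23 22
f 22 23 24
f 22 24 4
f 23 1 25
f 23 25 24
f 24 25 26
f 24 26 4
f 25 1 2
f 25 2 26
f 26 2 3
f 26 3 4
f 28 27 30
f 28 30 29
f 30 27 31
f 30 31 29
f 31 27 32
f 31 32 29
f 32 27 33
f 32 33 29
f 33 27 34
f 33 34 29
f 34 27 35
f 34 35 29
f 35 27 36
f 35 36 29
f 36 27 37
f 36 37 29
f 37 27 38
f 37 38 29
f 38 27 39
f 38 39 29
f 39 27 40
f 39 40 29
f 40 27 41
f 40 41 29
f 41 27 42
f 41 42 29
f 42 27 43
f 42 43 29
f 43 27 44
f 43 44 29
f 44 27 28
f 44 28 29
f 46 45 49
f 46 49 47
f 47 49 50
f 47 50 48
f 49 45 51
f 49 51 50
f 50 51 52
f 50 52 48
f 51 45 53
f 51 53 52
f 52 53 54
f 52 54 48
f 53 45 55
f 53 55 54
f 54 55 56
f 54 56 48
f 55 45 57
f 55 57 56
f 56 57 58
f 56 58 48
f 57 45 59
f 57 59 58
f 58 59 60
f 58 60 48
f 59 45 61
f 59 61 60
f 60 61 62
f 60 62 48
f 61 45 63
f 61 63 62
f 62 63 64
f 62 64 48
f 63 45 65
f 63 65 64
f 64 65 66
f 64 66 48
f 65 45 67
f 65 67 66
f 66 67 68
f 66 68 48
f 67 45 46
f 67 46 68
f 68 46 47
f 68 47 48
f 69 80 74
f 69 74 70
f 69 70 76
f 69 76 79
f 69 79 80
f 70 74 78
f 74 80 73
f 80 79 71
f 79 76 75
f 76 70 77
f 72 78 73
f 72 73 71
f 72 71 75
f 72 75 77
f 72 77 78
f 73 78 74
f 71 73 80
f 75 71 79
f 77 75 76
f 78 77 70
f 82 81 84
f 82 84 83
f 84 81 85
f 84 85 83
f 85 81 86
f 85 86 83
f 86 81 87
f 86 87 83
f 87 81 88
f 87 88 83
f 88 81 89
f 88 89 83
f 89 81 90
f 89 90 83
f 90 81 91
f 90 91 83
f 91 81 82
f 91 82 83

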